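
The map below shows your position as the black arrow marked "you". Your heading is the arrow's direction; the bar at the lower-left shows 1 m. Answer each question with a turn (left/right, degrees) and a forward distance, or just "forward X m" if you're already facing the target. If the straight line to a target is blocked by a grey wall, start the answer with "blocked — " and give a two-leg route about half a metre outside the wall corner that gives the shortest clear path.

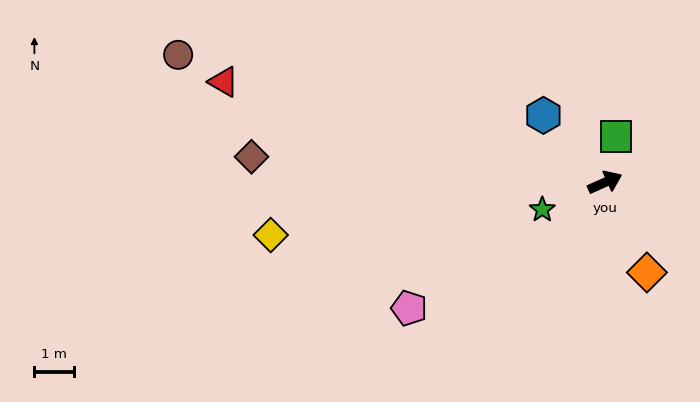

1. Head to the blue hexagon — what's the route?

turn left 108°, forward 2.3 m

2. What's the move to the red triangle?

turn left 141°, forward 10.0 m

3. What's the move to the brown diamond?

turn left 152°, forward 9.0 m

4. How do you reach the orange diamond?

turn right 89°, forward 2.5 m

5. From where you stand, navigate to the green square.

turn left 52°, forward 1.2 m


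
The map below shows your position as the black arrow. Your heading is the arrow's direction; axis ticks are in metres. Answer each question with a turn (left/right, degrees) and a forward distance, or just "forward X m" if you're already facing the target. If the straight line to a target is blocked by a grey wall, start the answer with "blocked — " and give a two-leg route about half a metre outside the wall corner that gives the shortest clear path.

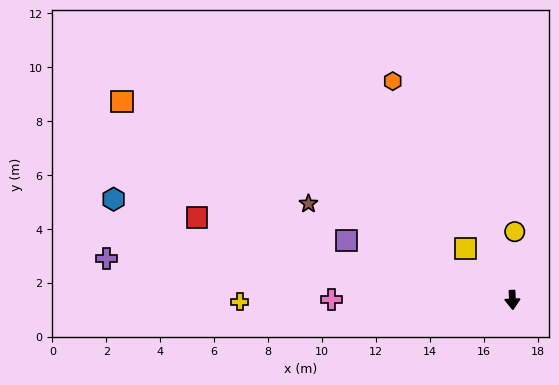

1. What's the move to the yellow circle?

turn left 176°, forward 2.5 m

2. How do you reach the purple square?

turn right 112°, forward 6.5 m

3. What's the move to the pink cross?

turn right 93°, forward 6.7 m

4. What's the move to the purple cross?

turn right 98°, forward 15.1 m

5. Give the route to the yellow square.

turn right 140°, forward 2.6 m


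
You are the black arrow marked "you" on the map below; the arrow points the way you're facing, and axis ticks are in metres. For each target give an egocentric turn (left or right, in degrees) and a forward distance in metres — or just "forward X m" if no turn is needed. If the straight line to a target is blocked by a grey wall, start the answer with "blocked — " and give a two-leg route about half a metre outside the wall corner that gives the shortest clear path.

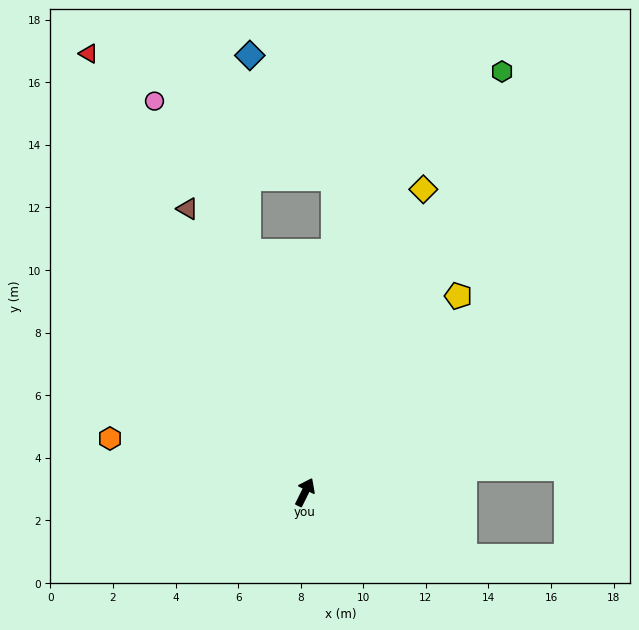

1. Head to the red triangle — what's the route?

turn left 53°, forward 15.6 m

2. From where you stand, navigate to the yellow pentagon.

turn right 12°, forward 8.0 m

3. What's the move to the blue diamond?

blocked — turn left 40°, forward 7.9 m, then turn right 14°, forward 6.3 m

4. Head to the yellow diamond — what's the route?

turn left 5°, forward 10.4 m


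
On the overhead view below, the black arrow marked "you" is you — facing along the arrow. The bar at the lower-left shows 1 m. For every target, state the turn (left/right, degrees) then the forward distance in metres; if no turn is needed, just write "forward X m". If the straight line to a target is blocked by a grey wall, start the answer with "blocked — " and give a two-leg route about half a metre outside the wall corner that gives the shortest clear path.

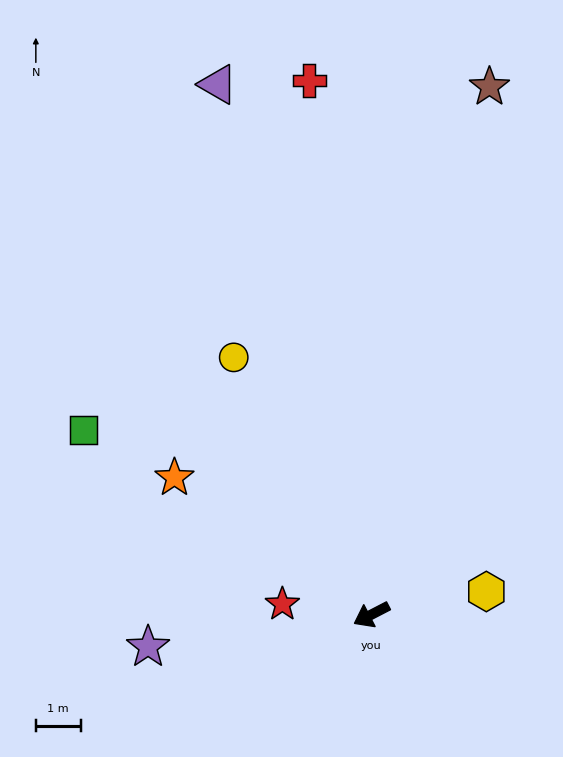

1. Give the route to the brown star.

turn right 130°, forward 12.1 m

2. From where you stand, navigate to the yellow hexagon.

turn left 164°, forward 2.6 m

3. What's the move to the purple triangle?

turn right 101°, forward 12.3 m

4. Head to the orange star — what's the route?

turn right 62°, forward 5.4 m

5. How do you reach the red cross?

turn right 111°, forward 12.0 m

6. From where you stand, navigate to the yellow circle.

turn right 89°, forward 6.5 m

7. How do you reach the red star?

turn right 34°, forward 2.0 m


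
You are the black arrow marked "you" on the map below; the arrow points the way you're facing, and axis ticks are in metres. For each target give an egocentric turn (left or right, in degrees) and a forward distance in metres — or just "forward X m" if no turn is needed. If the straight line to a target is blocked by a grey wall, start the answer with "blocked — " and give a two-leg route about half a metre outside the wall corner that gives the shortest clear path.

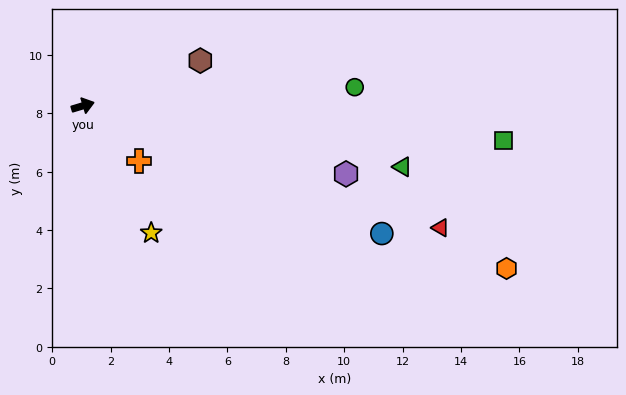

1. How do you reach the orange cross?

turn right 61°, forward 2.7 m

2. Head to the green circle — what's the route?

turn right 13°, forward 9.3 m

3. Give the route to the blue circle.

turn right 40°, forward 11.1 m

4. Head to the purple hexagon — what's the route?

turn right 31°, forward 9.3 m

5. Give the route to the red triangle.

turn right 36°, forward 12.9 m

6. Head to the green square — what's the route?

turn right 21°, forward 14.5 m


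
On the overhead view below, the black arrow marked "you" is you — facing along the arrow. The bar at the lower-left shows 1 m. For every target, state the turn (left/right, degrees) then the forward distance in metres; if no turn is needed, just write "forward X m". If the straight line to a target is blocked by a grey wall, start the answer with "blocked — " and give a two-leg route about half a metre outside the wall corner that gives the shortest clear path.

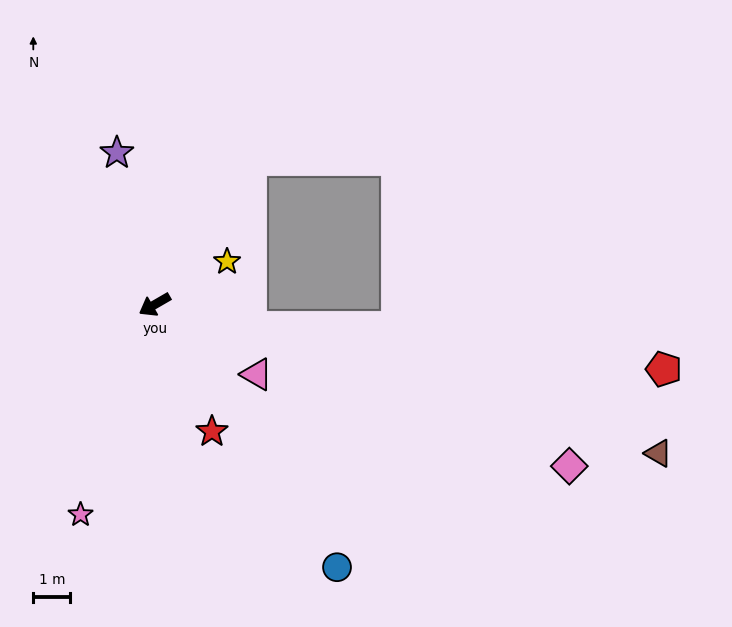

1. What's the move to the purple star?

turn right 106°, forward 4.2 m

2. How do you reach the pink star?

turn left 41°, forward 6.0 m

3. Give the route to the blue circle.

turn left 95°, forward 8.6 m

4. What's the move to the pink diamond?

turn left 129°, forward 12.0 m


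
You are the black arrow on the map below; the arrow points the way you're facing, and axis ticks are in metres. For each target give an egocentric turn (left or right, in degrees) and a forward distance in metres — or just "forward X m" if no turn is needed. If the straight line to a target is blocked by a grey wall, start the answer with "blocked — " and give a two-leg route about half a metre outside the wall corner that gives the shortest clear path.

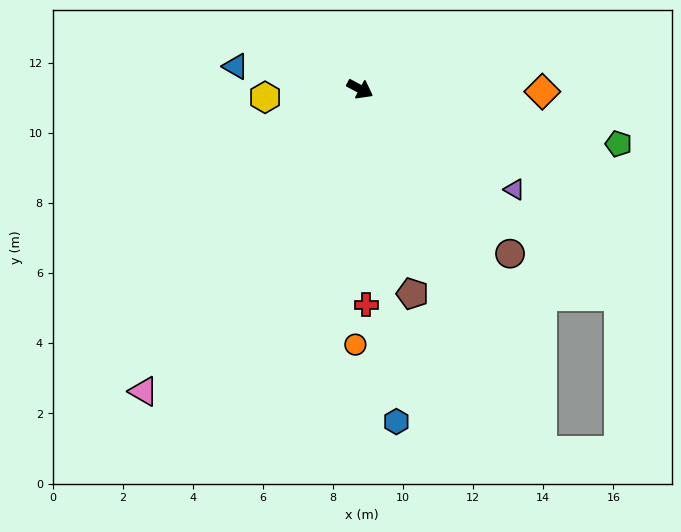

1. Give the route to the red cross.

turn right 60°, forward 6.2 m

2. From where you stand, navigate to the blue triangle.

turn right 162°, forward 3.6 m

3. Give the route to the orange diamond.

turn left 27°, forward 5.2 m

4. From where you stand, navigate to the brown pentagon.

turn right 47°, forward 6.0 m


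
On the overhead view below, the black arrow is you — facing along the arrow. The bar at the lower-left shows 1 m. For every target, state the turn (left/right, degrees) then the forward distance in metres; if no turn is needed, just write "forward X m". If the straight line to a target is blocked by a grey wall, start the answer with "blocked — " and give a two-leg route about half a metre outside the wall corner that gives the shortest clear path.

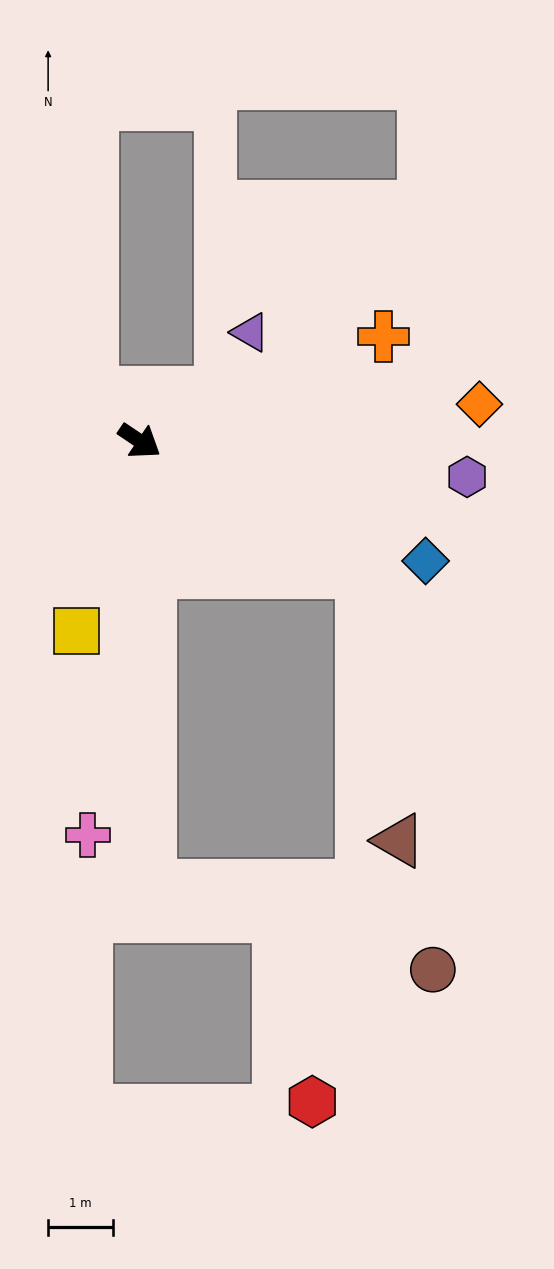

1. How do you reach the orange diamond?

turn left 40°, forward 5.3 m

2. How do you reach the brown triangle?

blocked — turn left 4°, forward 4.0 m, then turn right 52°, forward 4.2 m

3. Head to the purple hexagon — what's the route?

turn left 28°, forward 5.1 m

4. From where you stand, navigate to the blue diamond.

turn left 11°, forward 4.8 m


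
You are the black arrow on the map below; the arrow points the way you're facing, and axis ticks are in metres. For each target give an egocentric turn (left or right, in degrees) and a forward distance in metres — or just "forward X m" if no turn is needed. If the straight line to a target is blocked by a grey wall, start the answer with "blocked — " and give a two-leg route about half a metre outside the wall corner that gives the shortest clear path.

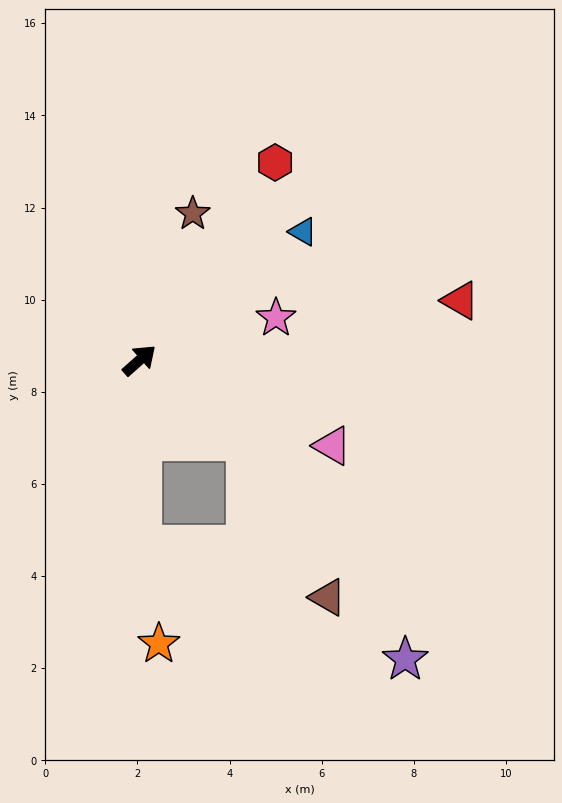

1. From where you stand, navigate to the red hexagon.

turn left 14°, forward 5.2 m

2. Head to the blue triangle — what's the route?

turn right 3°, forward 4.5 m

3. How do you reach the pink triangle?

turn right 66°, forward 4.6 m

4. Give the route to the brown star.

turn left 28°, forward 3.4 m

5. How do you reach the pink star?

turn right 24°, forward 3.1 m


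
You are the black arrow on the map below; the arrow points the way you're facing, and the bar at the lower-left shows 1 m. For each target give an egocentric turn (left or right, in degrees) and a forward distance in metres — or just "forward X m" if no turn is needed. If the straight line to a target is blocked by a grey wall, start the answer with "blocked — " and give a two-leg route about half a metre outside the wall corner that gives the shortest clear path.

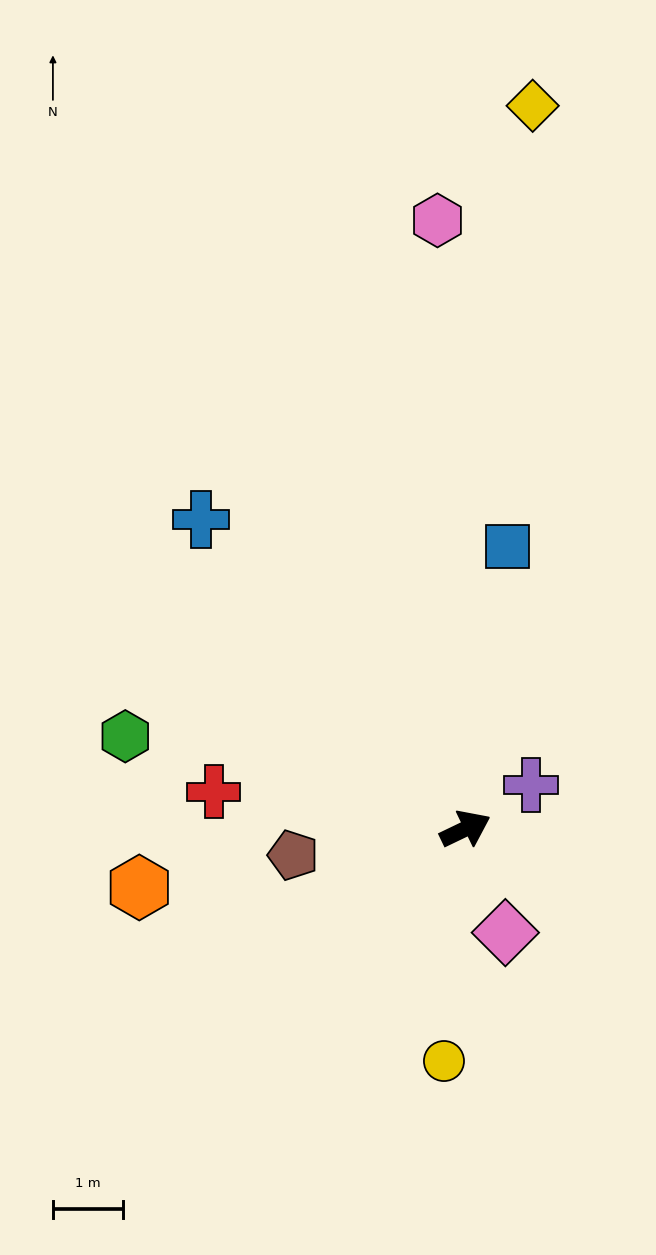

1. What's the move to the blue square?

turn left 56°, forward 4.0 m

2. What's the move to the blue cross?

turn left 105°, forward 5.8 m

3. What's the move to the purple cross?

turn left 8°, forward 1.1 m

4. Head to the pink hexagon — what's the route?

turn left 67°, forward 8.6 m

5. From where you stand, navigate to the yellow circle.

turn right 121°, forward 3.3 m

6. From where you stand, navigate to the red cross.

turn left 146°, forward 3.6 m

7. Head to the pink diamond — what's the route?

turn right 95°, forward 1.6 m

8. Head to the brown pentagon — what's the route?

turn left 163°, forward 2.5 m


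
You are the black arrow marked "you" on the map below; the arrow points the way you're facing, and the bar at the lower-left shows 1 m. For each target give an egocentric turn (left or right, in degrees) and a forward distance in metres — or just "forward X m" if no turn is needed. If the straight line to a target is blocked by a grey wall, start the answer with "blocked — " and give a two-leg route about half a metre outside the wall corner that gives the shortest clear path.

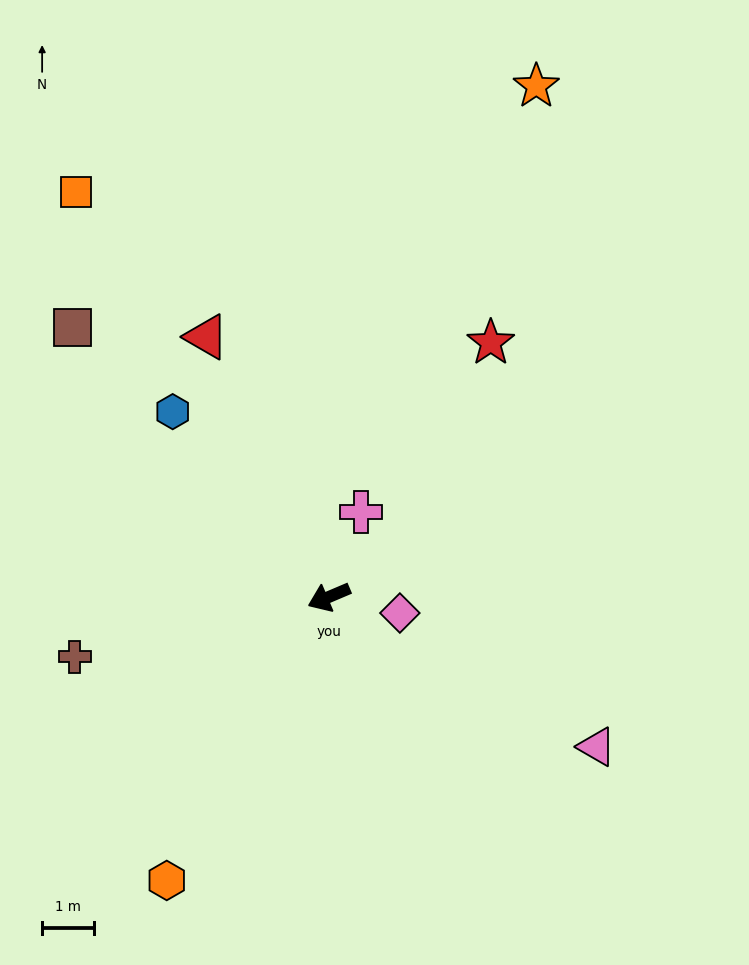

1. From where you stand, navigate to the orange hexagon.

turn left 37°, forward 6.3 m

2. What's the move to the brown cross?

turn right 10°, forward 5.0 m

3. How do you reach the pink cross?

turn right 134°, forward 1.7 m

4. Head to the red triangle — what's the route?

turn right 88°, forward 5.5 m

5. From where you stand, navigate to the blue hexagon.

turn right 73°, forward 4.6 m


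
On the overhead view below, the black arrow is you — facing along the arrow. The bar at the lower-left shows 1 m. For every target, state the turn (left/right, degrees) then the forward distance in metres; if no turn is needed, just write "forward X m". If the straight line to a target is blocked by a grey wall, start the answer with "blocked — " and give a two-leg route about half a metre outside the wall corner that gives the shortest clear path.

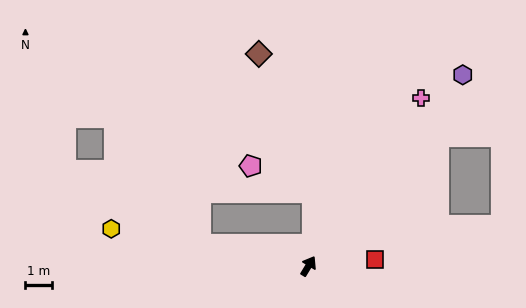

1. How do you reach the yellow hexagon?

turn left 110°, forward 7.6 m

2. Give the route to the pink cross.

turn right 3°, forward 7.6 m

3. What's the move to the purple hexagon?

turn right 8°, forward 9.3 m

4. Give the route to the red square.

turn right 53°, forward 2.5 m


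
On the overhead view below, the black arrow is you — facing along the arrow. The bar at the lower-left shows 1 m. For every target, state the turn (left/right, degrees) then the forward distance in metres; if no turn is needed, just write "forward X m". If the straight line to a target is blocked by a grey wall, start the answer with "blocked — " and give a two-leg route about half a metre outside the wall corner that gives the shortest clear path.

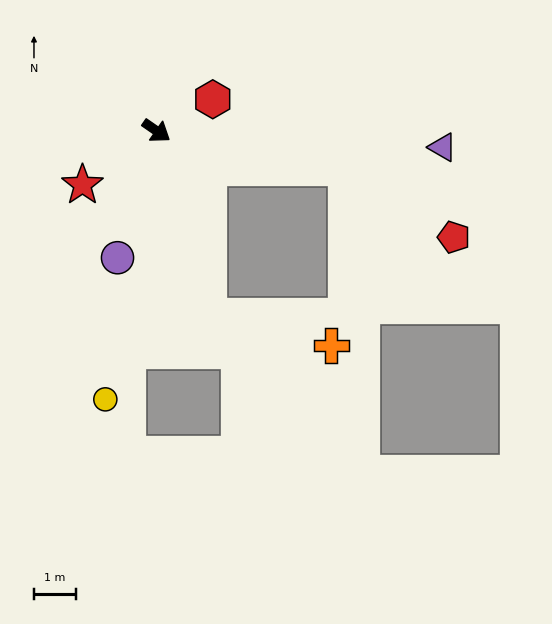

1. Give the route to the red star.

turn right 109°, forward 2.2 m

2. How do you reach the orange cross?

blocked — turn right 39°, forward 4.6 m, then turn left 60°, forward 3.0 m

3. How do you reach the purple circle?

turn right 72°, forward 3.2 m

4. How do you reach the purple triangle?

turn left 31°, forward 6.9 m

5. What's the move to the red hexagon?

turn left 64°, forward 1.5 m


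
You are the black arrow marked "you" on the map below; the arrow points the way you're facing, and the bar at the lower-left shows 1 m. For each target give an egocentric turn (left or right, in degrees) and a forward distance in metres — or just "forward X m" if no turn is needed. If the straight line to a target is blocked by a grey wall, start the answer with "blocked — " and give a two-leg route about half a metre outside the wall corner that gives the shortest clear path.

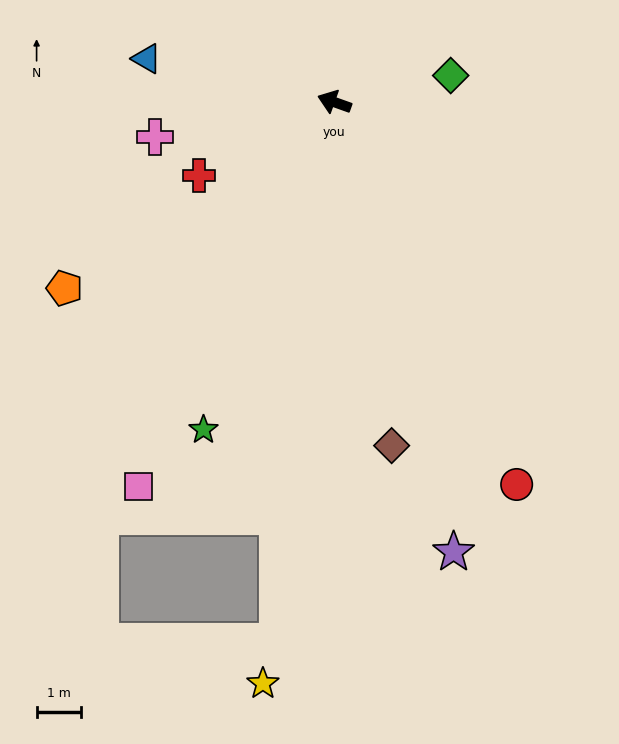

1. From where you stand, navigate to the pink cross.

turn left 31°, forward 4.1 m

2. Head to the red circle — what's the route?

turn left 135°, forward 9.5 m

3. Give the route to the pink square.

turn left 83°, forward 9.7 m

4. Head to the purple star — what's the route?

turn left 124°, forward 10.5 m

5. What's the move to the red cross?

turn left 48°, forward 3.5 m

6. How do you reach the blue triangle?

turn left 7°, forward 4.3 m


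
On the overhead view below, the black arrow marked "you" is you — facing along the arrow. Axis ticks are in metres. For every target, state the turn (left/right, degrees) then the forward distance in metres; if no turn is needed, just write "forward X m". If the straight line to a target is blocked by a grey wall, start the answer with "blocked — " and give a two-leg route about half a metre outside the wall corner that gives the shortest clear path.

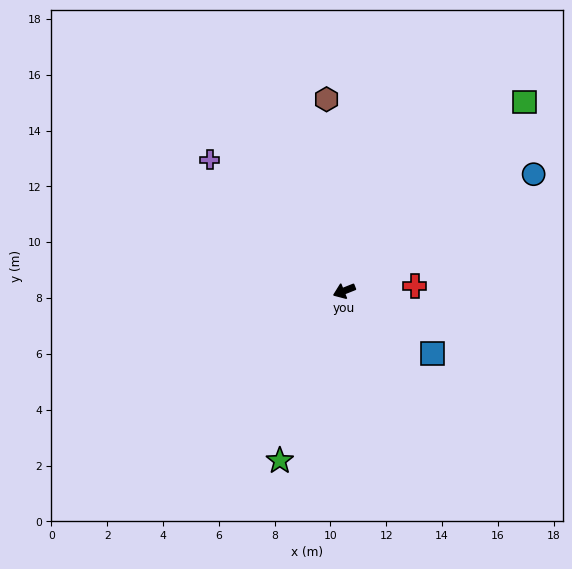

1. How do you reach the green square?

turn right 155°, forward 9.4 m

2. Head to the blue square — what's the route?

turn left 123°, forward 3.9 m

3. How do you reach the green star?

turn left 47°, forward 6.5 m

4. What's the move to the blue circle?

turn right 170°, forward 8.0 m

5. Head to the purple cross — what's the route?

turn right 66°, forward 6.7 m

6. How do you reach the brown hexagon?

turn right 107°, forward 6.9 m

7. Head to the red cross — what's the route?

turn left 162°, forward 2.5 m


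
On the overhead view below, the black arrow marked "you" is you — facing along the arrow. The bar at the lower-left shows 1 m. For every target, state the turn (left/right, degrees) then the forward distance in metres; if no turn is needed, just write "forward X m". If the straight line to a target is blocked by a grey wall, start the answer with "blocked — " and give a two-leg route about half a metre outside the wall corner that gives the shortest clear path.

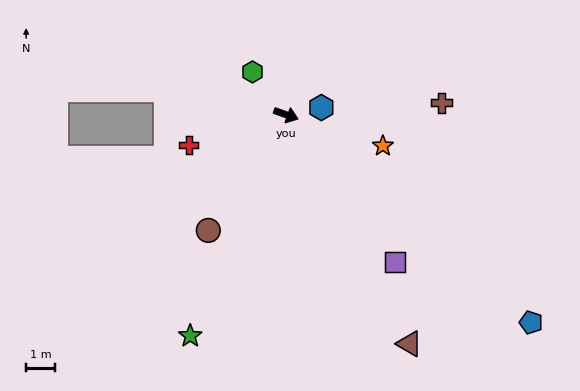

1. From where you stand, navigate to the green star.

turn right 94°, forward 8.4 m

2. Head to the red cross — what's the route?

turn right 143°, forward 3.6 m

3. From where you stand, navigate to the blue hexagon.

turn left 31°, forward 1.3 m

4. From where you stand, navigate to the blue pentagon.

turn right 21°, forward 11.2 m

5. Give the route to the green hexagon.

turn left 148°, forward 1.9 m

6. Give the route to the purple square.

turn right 34°, forward 6.4 m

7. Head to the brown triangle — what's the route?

turn right 42°, forward 9.1 m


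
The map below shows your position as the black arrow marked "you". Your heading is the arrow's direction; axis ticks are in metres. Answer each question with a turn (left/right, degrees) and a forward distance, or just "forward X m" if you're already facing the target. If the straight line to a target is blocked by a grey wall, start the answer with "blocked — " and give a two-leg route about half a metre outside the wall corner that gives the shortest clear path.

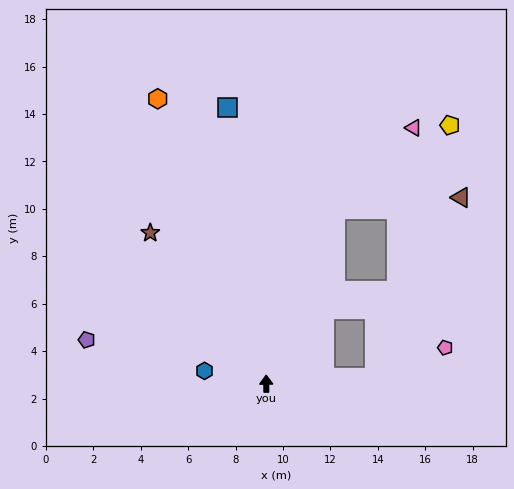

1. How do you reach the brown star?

turn left 37°, forward 8.0 m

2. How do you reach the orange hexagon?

turn left 20°, forward 12.9 m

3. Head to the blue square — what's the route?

turn left 7°, forward 11.8 m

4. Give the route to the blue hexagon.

turn left 78°, forward 2.7 m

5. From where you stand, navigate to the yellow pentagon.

blocked — turn right 22°, forward 7.9 m, then turn right 32°, forward 6.0 m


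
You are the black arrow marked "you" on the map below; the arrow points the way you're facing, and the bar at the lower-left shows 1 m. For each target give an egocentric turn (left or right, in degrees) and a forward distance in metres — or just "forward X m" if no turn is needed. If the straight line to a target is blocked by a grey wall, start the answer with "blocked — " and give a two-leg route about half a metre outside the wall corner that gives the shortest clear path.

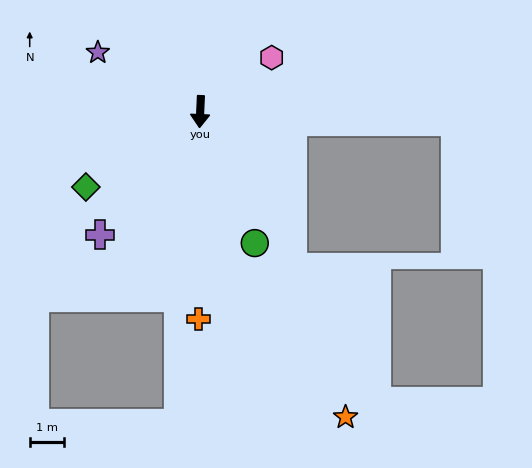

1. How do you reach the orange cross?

forward 6.1 m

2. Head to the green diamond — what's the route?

turn right 54°, forward 4.0 m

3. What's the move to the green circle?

turn left 25°, forward 4.2 m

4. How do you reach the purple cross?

turn right 37°, forward 4.6 m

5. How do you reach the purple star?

turn right 118°, forward 3.5 m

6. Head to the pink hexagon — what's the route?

turn left 130°, forward 2.6 m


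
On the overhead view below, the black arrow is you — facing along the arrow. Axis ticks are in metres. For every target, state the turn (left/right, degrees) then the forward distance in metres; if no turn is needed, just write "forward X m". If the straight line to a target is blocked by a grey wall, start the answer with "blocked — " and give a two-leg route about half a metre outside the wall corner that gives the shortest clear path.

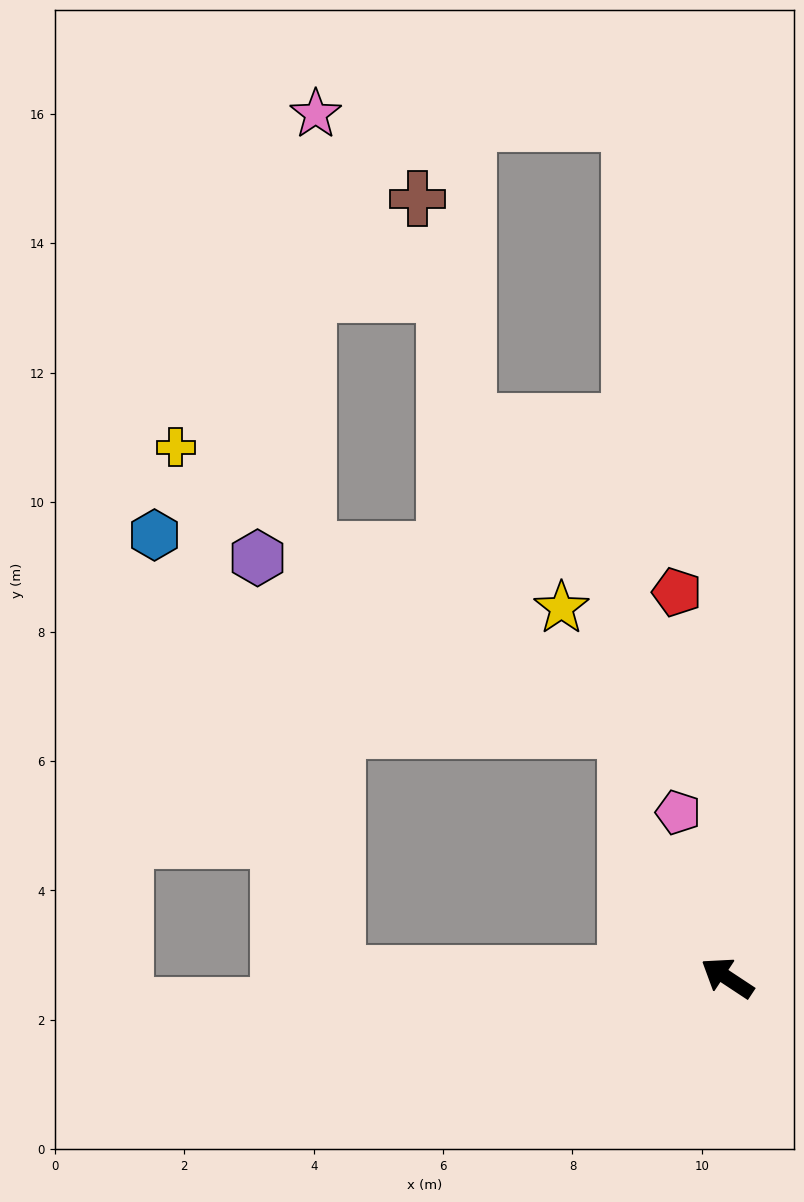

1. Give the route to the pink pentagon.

turn right 40°, forward 2.7 m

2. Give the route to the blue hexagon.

blocked — turn left 33°, forward 6.0 m, then turn right 67°, forward 7.3 m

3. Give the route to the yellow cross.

blocked — turn left 33°, forward 6.0 m, then turn right 72°, forward 8.5 m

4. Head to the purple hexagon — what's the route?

blocked — turn left 33°, forward 6.0 m, then turn right 79°, forward 6.5 m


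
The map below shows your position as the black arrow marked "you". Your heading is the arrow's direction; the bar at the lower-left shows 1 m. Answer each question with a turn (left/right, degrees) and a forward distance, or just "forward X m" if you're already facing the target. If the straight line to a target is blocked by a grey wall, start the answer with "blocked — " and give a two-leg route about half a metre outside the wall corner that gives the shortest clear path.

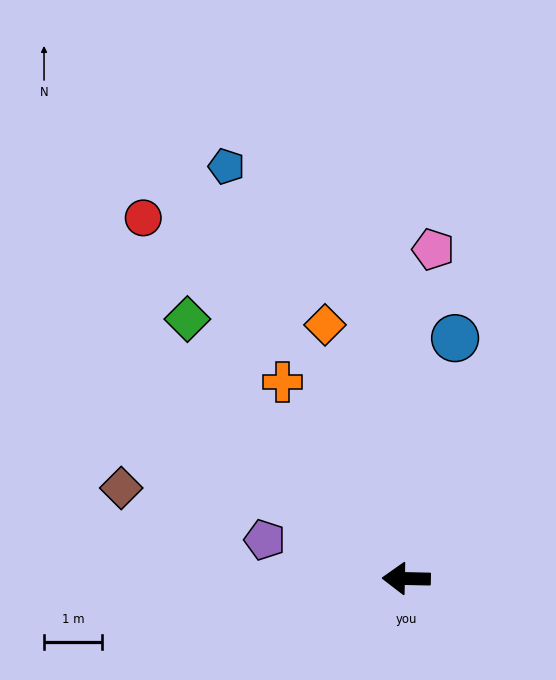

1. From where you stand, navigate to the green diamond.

turn right 49°, forward 5.9 m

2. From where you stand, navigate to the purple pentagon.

turn right 14°, forward 2.5 m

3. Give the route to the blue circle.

turn right 100°, forward 4.2 m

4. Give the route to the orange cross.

turn right 57°, forward 4.0 m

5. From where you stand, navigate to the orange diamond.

turn right 71°, forward 4.6 m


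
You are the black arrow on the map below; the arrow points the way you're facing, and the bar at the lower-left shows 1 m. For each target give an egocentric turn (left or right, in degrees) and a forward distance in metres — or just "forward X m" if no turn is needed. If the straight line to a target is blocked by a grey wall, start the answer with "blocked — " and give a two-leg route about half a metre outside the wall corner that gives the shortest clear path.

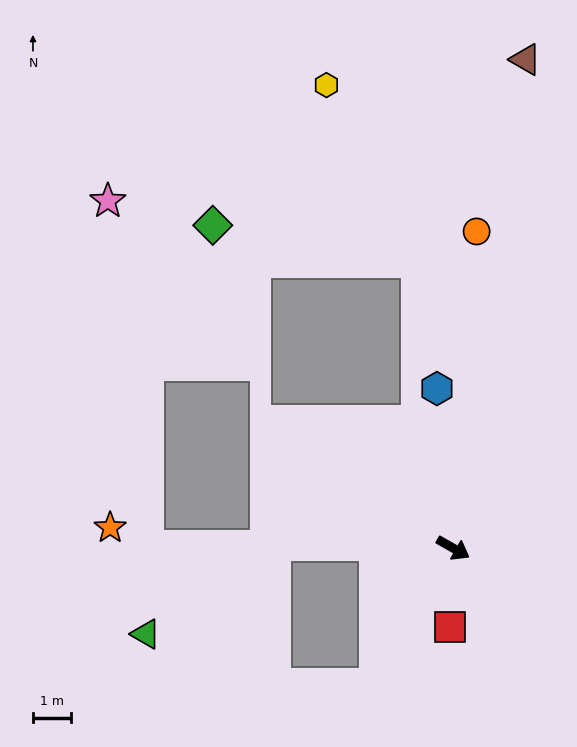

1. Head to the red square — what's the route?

turn right 63°, forward 2.1 m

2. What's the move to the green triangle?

blocked — turn right 151°, forward 4.7 m, then turn left 35°, forward 4.1 m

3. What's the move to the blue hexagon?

turn left 125°, forward 4.2 m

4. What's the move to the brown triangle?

turn left 111°, forward 12.9 m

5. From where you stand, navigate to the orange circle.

turn left 115°, forward 8.3 m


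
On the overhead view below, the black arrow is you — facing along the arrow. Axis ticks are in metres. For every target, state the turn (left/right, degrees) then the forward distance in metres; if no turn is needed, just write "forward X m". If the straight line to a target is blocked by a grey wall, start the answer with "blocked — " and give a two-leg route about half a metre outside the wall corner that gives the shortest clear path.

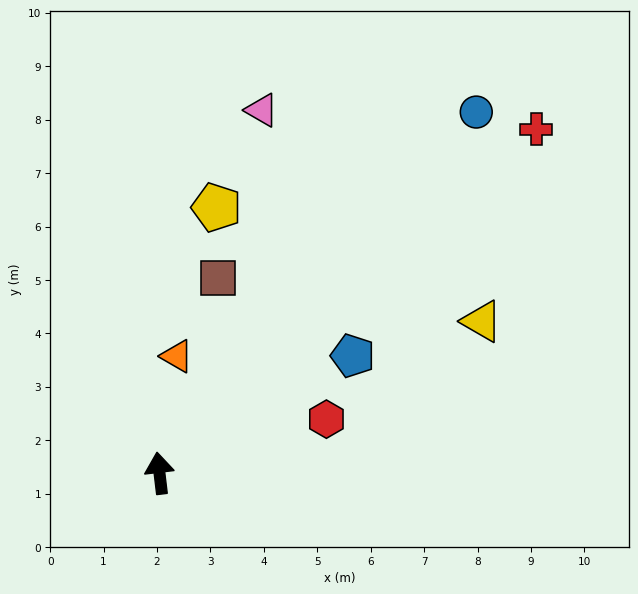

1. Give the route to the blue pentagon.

turn right 66°, forward 4.2 m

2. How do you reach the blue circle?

turn right 48°, forward 9.0 m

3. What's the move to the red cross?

turn right 54°, forward 9.5 m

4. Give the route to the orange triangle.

turn right 15°, forward 2.2 m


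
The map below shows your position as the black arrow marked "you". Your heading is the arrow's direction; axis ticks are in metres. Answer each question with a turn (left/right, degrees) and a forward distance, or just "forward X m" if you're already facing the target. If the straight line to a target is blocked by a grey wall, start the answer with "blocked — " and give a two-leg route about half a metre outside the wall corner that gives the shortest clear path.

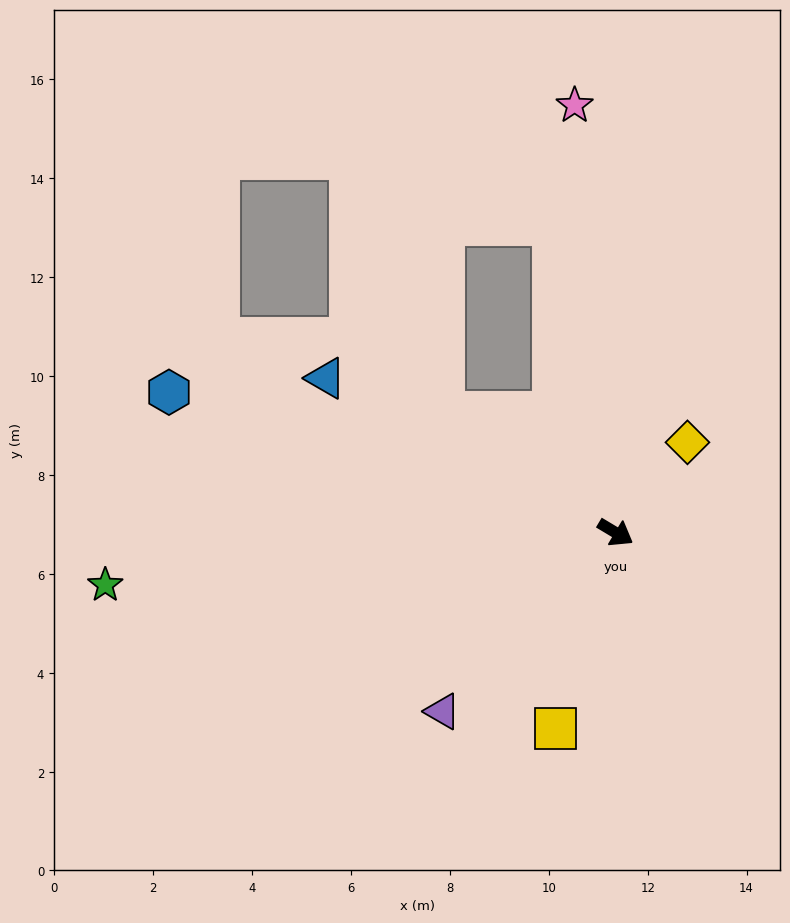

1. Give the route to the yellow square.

turn right 76°, forward 4.2 m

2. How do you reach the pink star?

turn left 126°, forward 8.7 m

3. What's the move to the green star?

turn right 143°, forward 10.4 m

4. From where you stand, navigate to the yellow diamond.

turn left 82°, forward 2.3 m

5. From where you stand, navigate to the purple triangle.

turn right 103°, forward 5.0 m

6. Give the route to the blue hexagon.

turn right 167°, forward 9.5 m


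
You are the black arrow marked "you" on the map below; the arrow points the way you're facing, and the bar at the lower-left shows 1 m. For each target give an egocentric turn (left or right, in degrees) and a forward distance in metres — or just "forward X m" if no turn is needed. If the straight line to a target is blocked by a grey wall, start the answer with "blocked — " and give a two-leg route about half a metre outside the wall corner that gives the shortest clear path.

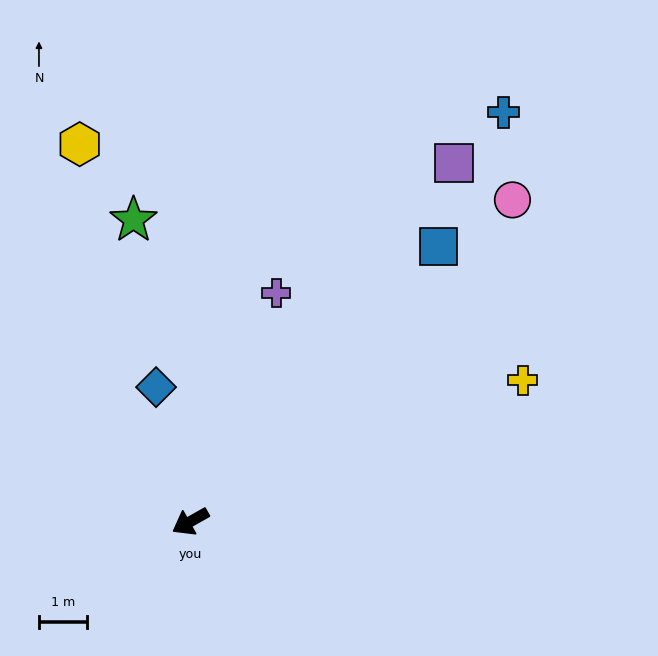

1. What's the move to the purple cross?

turn right 140°, forward 5.1 m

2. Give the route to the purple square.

turn right 156°, forward 9.3 m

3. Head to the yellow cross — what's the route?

turn left 174°, forward 7.5 m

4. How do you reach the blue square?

turn right 161°, forward 7.7 m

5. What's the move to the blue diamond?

turn right 105°, forward 2.9 m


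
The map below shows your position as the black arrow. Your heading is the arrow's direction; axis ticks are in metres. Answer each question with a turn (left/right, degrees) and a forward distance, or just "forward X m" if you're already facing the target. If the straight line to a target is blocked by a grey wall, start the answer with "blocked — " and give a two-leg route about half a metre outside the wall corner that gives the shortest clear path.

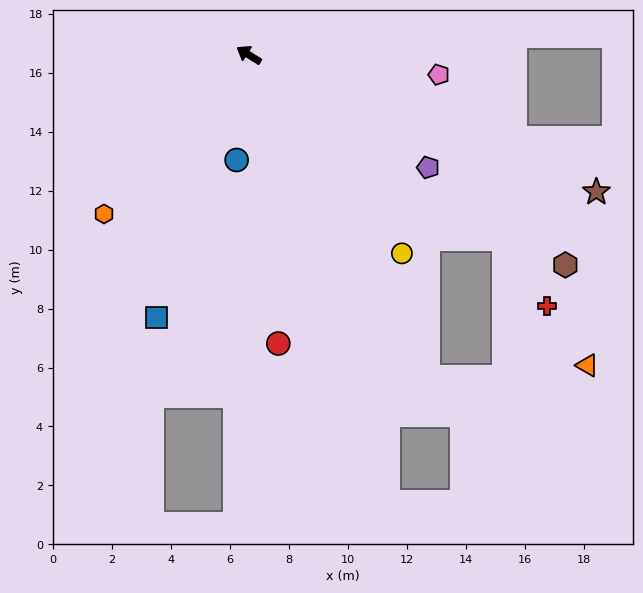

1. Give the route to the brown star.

turn right 170°, forward 12.7 m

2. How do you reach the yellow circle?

turn left 160°, forward 8.5 m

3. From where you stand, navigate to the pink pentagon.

turn right 154°, forward 6.5 m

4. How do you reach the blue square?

turn left 103°, forward 9.4 m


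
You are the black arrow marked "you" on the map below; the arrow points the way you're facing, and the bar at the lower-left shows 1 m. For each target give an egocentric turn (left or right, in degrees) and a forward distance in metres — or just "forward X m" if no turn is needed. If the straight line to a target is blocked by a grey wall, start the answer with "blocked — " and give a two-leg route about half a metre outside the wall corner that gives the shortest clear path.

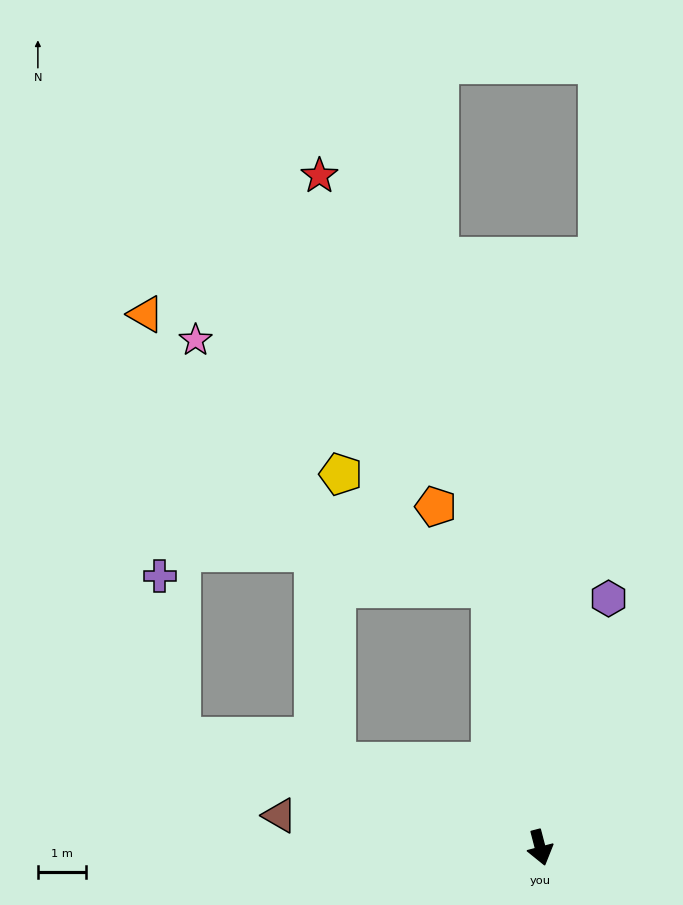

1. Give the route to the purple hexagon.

turn left 150°, forward 5.4 m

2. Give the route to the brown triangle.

turn right 112°, forward 5.5 m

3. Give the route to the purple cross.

blocked — turn right 122°, forward 7.8 m, then turn right 66°, forward 3.4 m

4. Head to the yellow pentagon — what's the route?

blocked — turn left 176°, forward 5.5 m, then turn left 43°, forward 3.9 m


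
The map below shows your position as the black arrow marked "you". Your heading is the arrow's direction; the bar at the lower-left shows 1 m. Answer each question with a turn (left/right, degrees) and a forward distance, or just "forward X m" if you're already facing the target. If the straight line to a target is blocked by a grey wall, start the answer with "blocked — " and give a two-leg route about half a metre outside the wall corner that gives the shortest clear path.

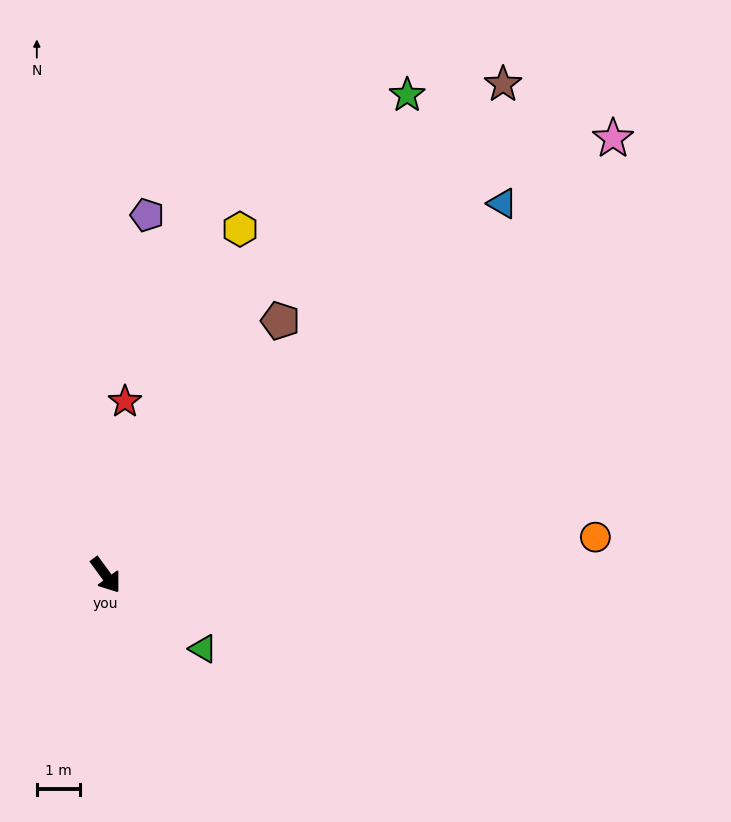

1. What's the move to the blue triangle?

turn left 97°, forward 12.7 m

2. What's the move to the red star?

turn left 137°, forward 4.1 m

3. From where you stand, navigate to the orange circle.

turn left 58°, forward 11.4 m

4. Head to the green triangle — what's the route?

turn left 17°, forward 2.8 m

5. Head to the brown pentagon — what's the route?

turn left 109°, forward 7.2 m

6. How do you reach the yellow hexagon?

turn left 123°, forward 8.6 m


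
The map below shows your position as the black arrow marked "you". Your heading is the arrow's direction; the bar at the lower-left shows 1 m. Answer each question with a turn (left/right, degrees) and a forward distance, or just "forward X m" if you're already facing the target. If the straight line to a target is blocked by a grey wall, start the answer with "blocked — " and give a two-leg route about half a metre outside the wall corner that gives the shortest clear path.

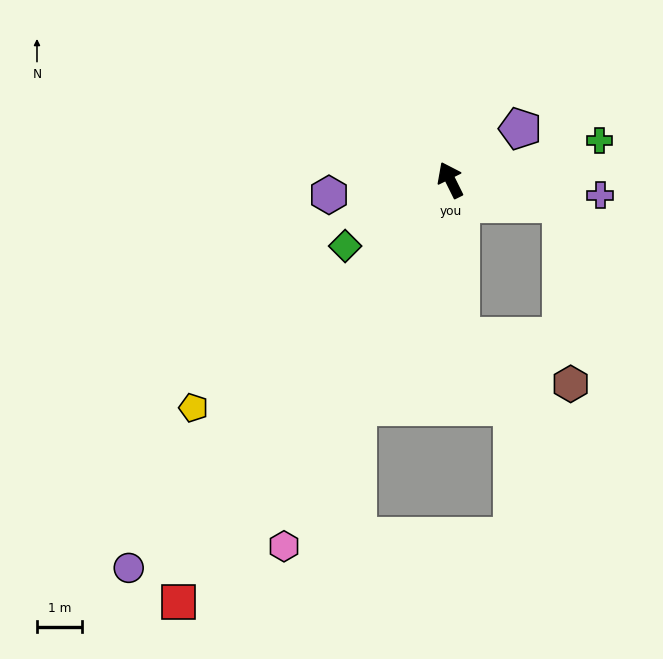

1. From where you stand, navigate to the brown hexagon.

blocked — turn left 158°, forward 3.5 m, then turn left 62°, forward 2.6 m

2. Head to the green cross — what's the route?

turn right 102°, forward 3.4 m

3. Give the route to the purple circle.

turn left 114°, forward 11.1 m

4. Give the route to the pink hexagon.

turn left 129°, forward 8.8 m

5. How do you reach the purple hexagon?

turn left 71°, forward 2.7 m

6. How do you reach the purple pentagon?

turn right 80°, forward 1.9 m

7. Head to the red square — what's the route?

turn left 121°, forward 11.0 m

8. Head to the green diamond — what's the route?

turn left 96°, forward 2.7 m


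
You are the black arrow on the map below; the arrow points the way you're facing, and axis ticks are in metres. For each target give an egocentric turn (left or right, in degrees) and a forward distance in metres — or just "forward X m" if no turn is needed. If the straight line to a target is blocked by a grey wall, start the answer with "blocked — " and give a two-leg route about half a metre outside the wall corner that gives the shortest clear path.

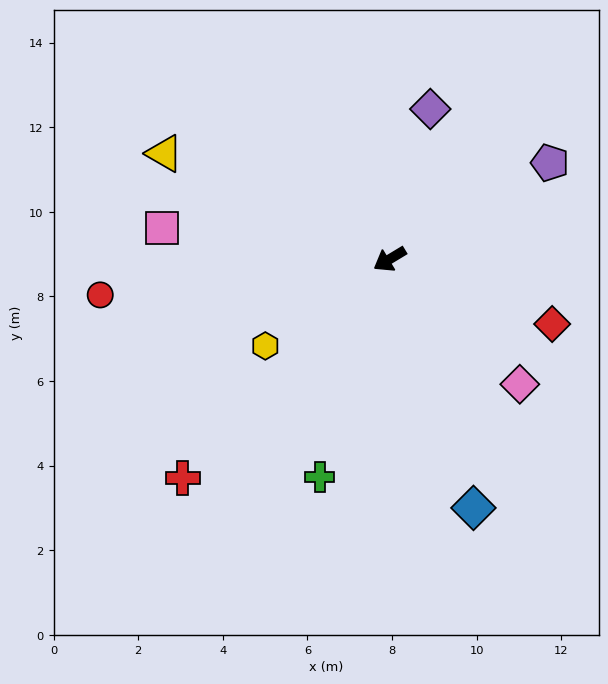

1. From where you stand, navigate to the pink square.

turn right 39°, forward 5.4 m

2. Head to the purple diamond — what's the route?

turn right 136°, forward 3.7 m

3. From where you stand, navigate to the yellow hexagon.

turn left 4°, forward 3.6 m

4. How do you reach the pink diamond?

turn left 105°, forward 4.3 m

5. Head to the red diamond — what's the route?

turn left 127°, forward 4.1 m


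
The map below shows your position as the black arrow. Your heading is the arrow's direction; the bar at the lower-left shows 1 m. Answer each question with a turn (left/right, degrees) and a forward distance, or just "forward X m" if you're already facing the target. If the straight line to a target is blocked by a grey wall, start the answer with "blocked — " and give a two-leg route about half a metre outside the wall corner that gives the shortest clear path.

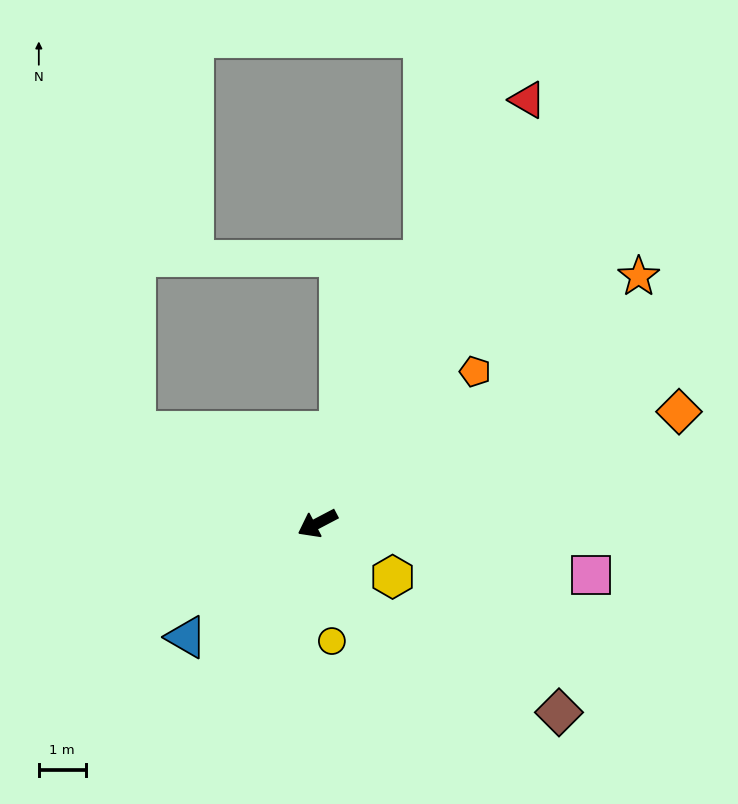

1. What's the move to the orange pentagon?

turn right 164°, forward 4.7 m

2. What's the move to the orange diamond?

turn left 169°, forward 8.1 m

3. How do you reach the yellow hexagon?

turn left 117°, forward 2.0 m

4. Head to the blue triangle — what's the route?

turn left 13°, forward 3.7 m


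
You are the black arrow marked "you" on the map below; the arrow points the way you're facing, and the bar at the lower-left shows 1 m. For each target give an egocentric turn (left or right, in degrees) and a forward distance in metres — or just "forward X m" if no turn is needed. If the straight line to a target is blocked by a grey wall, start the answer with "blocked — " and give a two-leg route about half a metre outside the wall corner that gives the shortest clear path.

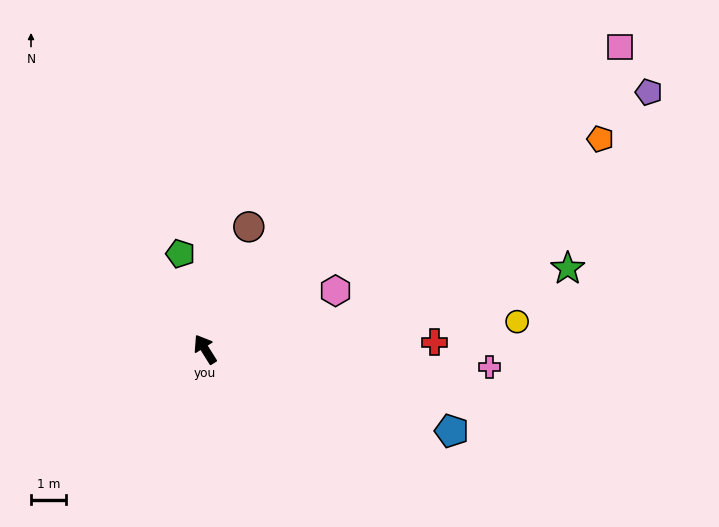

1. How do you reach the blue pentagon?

turn right 140°, forward 7.3 m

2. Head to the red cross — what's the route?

turn right 120°, forward 6.5 m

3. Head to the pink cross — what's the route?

turn right 126°, forward 8.0 m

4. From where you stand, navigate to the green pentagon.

turn right 18°, forward 2.8 m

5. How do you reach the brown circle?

turn right 52°, forward 3.7 m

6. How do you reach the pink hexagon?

turn right 98°, forward 4.0 m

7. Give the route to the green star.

turn right 110°, forward 10.5 m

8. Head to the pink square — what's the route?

turn right 86°, forward 14.5 m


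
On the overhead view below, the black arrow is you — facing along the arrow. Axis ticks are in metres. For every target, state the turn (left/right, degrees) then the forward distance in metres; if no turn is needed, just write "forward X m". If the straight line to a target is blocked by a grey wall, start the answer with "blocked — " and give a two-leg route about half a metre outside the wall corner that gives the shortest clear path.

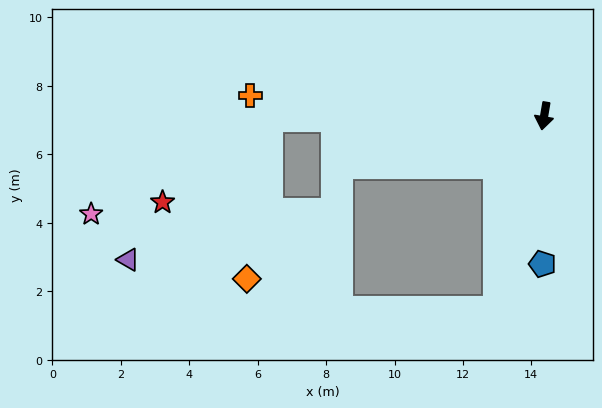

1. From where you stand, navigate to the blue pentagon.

turn left 9°, forward 4.3 m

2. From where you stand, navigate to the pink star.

blocked — turn right 80°, forward 8.1 m, then turn left 28°, forward 5.9 m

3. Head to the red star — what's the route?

blocked — turn right 80°, forward 8.1 m, then turn left 38°, forward 3.9 m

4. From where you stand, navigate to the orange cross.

turn right 84°, forward 8.6 m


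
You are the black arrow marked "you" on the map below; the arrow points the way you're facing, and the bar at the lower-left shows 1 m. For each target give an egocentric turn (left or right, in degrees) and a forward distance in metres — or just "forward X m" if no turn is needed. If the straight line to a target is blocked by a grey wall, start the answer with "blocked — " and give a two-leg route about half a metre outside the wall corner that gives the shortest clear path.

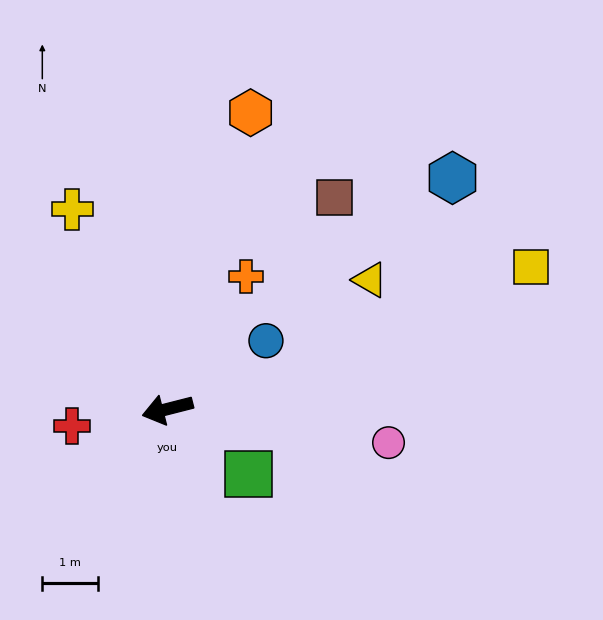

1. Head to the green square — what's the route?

turn left 127°, forward 1.9 m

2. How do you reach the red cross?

turn right 4°, forward 1.7 m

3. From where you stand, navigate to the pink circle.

turn left 157°, forward 4.0 m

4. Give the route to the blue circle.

turn right 160°, forward 2.2 m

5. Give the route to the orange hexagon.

turn right 120°, forward 5.6 m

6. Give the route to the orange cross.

turn right 135°, forward 2.8 m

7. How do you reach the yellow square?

turn right 173°, forward 7.0 m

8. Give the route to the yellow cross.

turn right 79°, forward 4.0 m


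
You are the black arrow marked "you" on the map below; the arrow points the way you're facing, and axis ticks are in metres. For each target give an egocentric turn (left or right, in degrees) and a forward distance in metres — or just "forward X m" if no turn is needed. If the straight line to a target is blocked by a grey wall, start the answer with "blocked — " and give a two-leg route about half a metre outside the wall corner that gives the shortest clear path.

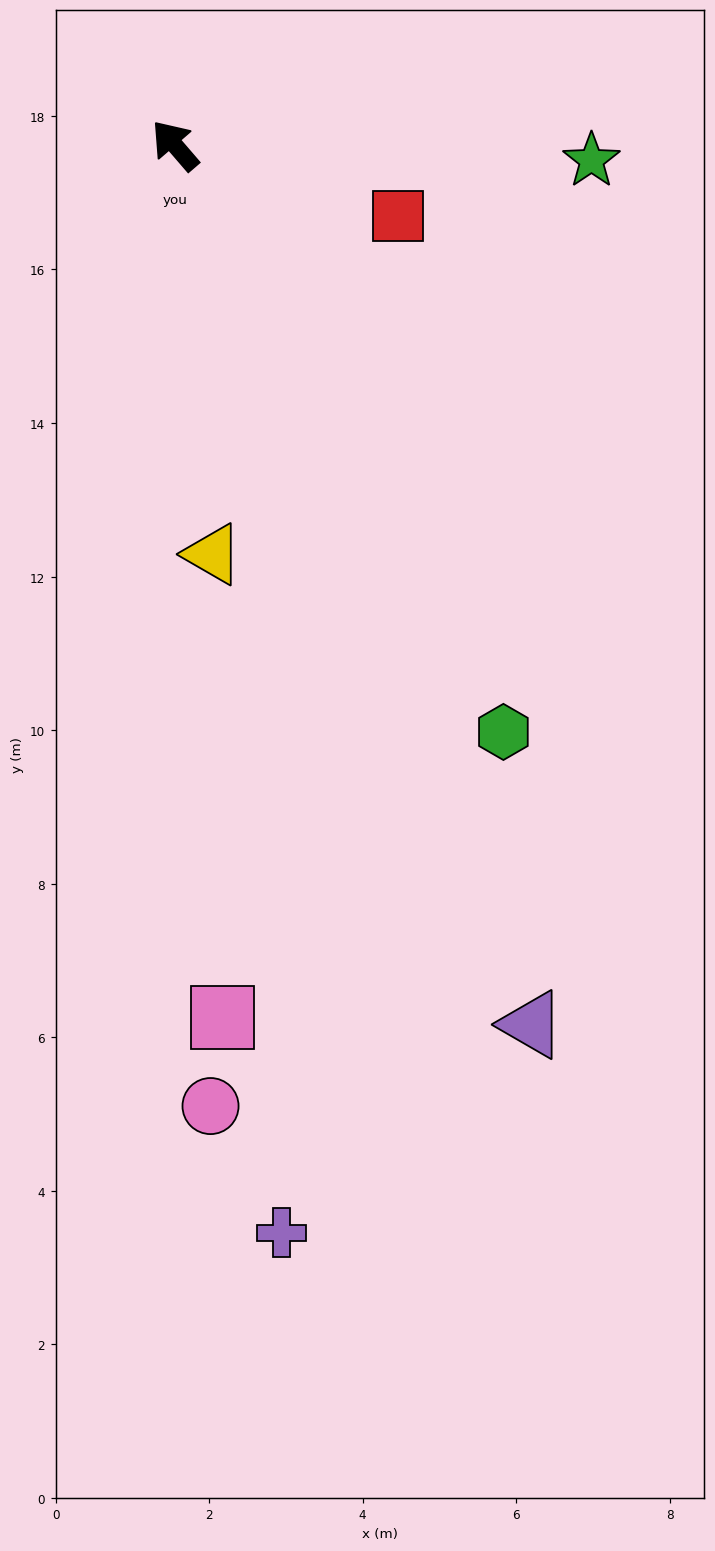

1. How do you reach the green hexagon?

turn left 168°, forward 8.8 m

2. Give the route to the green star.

turn right 133°, forward 5.4 m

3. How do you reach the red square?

turn right 148°, forward 3.0 m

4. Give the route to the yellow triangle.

turn left 145°, forward 5.4 m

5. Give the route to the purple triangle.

turn left 161°, forward 12.4 m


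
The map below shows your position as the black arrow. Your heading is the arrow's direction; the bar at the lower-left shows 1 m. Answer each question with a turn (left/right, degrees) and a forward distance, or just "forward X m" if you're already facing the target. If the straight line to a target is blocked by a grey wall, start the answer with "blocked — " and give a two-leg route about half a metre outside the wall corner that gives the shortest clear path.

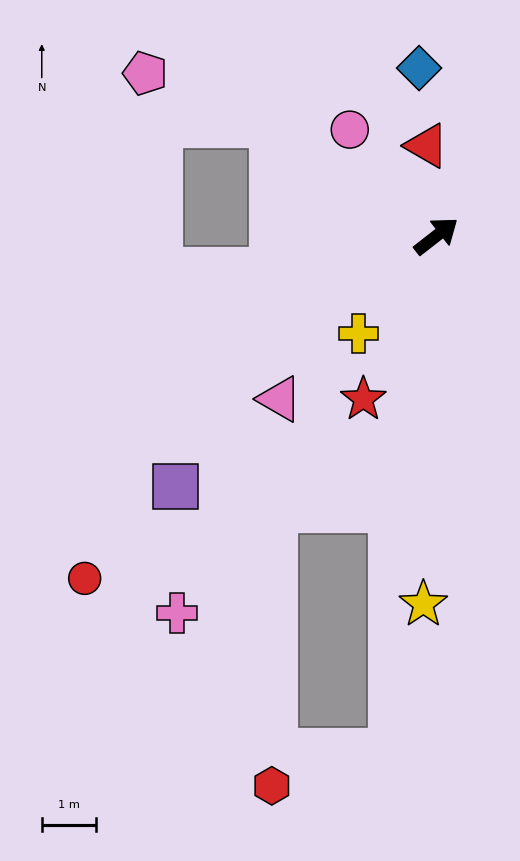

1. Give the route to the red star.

turn right 152°, forward 3.3 m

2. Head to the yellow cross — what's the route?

turn right 167°, forward 2.3 m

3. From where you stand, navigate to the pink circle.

turn left 91°, forward 2.5 m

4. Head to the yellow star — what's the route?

turn right 130°, forward 6.8 m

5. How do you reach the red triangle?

turn left 58°, forward 1.7 m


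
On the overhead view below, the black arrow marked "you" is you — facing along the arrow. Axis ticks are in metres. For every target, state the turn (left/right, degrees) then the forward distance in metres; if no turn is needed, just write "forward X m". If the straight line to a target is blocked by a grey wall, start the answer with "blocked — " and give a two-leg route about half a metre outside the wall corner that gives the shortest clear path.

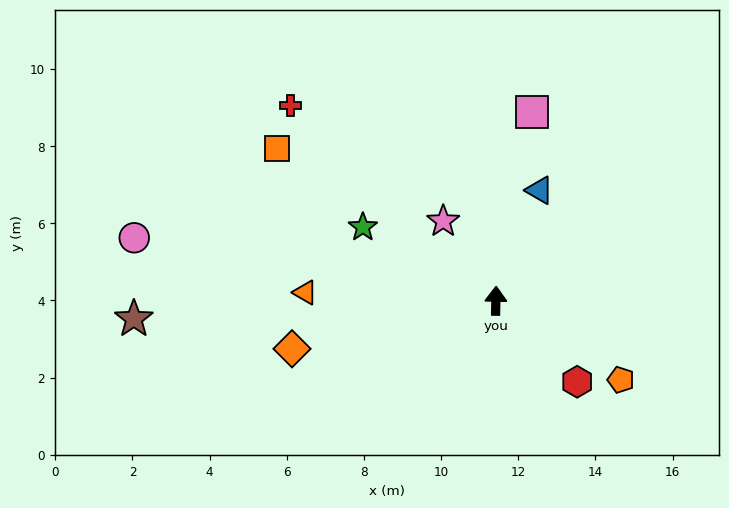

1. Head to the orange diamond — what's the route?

turn left 104°, forward 5.4 m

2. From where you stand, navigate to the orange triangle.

turn left 89°, forward 4.9 m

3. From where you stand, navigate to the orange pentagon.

turn right 121°, forward 3.8 m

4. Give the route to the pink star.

turn left 35°, forward 2.5 m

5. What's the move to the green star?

turn left 62°, forward 3.9 m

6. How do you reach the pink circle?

turn left 81°, forward 9.5 m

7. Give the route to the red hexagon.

turn right 134°, forward 3.0 m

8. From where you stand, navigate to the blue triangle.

turn right 20°, forward 3.1 m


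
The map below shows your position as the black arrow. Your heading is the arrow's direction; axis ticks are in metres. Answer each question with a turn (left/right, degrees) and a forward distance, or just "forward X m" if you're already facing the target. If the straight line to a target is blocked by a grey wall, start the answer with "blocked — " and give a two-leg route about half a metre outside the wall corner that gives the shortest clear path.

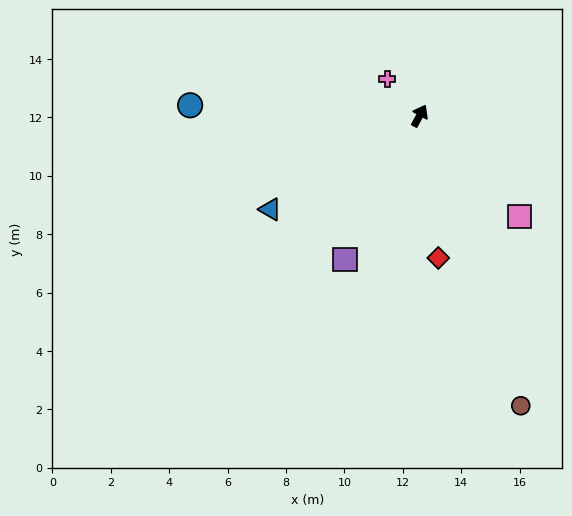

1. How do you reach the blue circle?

turn left 116°, forward 7.9 m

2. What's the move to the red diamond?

turn right 144°, forward 4.9 m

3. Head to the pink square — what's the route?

turn right 107°, forward 4.9 m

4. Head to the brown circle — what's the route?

turn right 132°, forward 10.5 m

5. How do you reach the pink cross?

turn left 70°, forward 1.7 m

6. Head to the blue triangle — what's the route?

turn left 151°, forward 6.0 m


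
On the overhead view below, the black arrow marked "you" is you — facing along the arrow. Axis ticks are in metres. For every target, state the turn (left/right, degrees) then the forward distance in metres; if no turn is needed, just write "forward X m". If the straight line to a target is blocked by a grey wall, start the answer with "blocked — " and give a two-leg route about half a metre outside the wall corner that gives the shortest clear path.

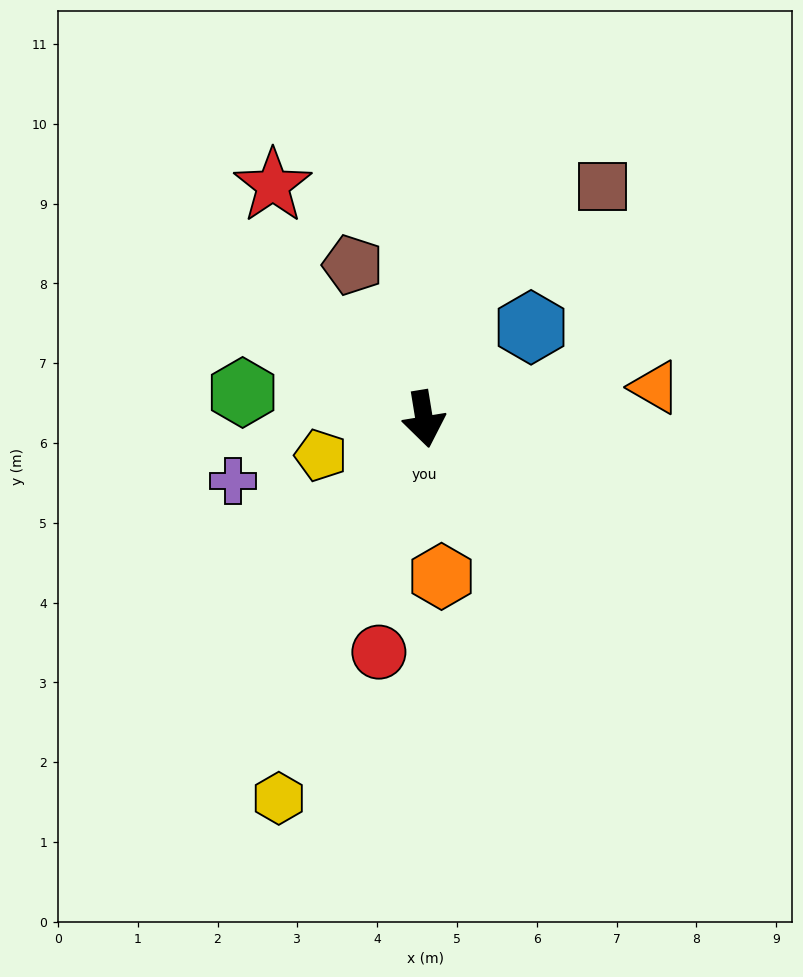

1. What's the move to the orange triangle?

turn left 89°, forward 2.9 m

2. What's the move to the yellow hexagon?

turn right 30°, forward 5.1 m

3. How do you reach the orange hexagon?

turn right 3°, forward 2.0 m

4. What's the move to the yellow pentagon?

turn right 80°, forward 1.4 m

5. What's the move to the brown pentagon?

turn right 164°, forward 2.1 m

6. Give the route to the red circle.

turn right 20°, forward 3.0 m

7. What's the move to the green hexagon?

turn right 108°, forward 2.3 m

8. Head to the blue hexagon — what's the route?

turn left 121°, forward 1.8 m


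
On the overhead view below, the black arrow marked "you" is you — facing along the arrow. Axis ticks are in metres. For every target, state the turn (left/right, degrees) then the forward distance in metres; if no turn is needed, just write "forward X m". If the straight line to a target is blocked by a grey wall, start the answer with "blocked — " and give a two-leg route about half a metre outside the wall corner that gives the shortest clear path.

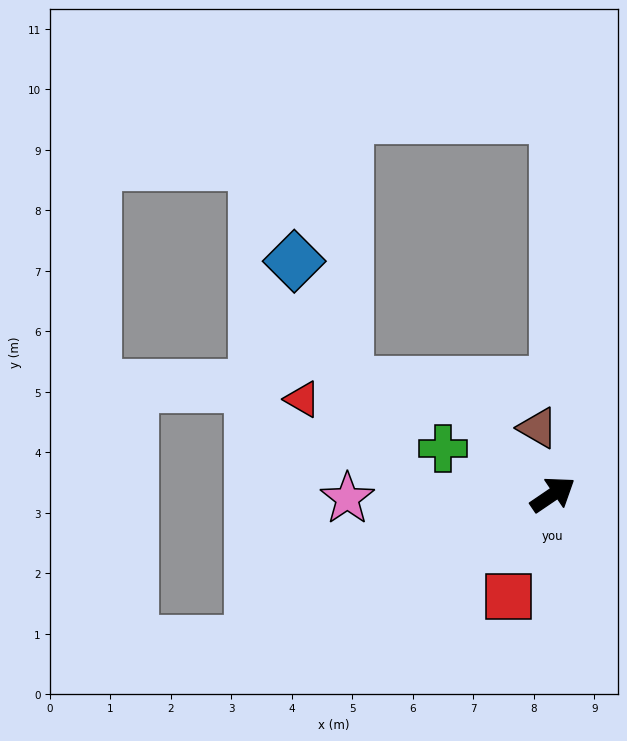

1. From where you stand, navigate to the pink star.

turn left 147°, forward 3.4 m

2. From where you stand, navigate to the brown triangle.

turn left 69°, forward 1.1 m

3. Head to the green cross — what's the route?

turn left 123°, forward 2.0 m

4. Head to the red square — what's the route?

turn right 148°, forward 1.8 m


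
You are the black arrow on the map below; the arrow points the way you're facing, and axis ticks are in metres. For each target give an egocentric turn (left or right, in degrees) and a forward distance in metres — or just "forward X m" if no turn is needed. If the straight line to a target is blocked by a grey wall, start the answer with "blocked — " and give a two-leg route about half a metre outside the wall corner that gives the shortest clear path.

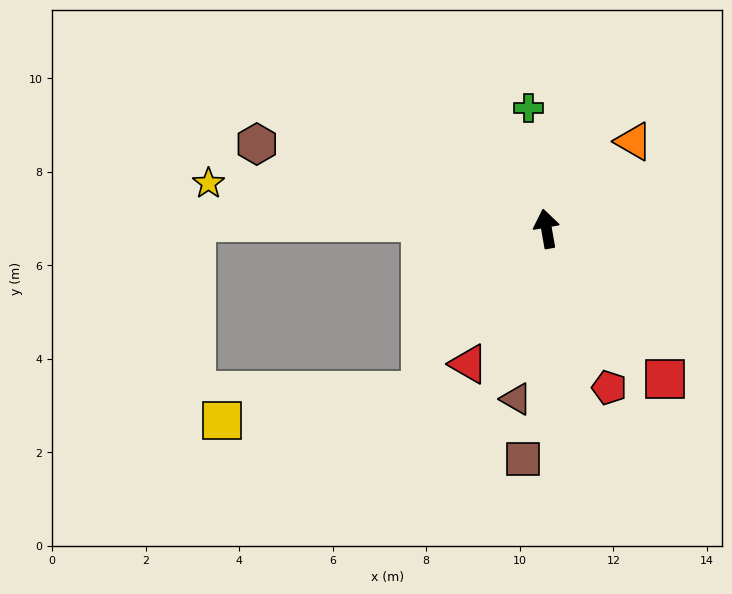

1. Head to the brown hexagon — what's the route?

turn left 64°, forward 6.5 m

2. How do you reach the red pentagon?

turn right 168°, forward 3.7 m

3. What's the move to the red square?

turn right 152°, forward 4.1 m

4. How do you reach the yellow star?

turn left 72°, forward 7.3 m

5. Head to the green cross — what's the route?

forward 2.6 m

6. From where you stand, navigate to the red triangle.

turn left 140°, forward 3.3 m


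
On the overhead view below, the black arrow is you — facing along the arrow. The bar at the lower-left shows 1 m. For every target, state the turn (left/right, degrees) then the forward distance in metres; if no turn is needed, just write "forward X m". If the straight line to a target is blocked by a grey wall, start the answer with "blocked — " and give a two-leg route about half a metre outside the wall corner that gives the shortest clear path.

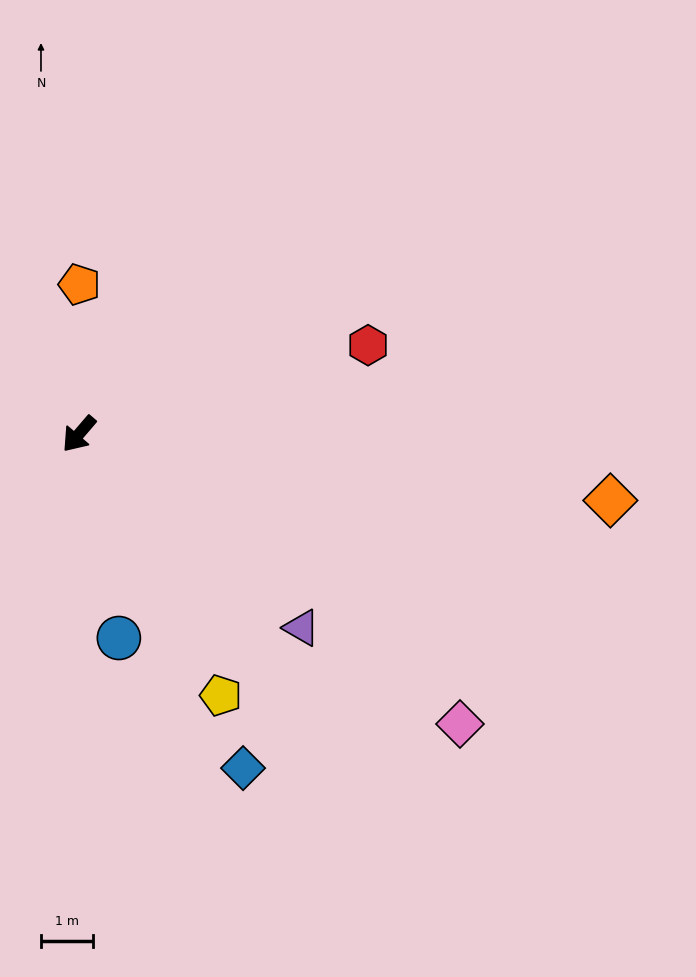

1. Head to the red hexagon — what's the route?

turn left 148°, forward 5.9 m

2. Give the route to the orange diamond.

turn left 123°, forward 10.4 m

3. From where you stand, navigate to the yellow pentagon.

turn left 69°, forward 5.8 m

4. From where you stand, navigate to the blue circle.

turn left 52°, forward 4.0 m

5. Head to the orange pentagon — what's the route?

turn right 140°, forward 2.9 m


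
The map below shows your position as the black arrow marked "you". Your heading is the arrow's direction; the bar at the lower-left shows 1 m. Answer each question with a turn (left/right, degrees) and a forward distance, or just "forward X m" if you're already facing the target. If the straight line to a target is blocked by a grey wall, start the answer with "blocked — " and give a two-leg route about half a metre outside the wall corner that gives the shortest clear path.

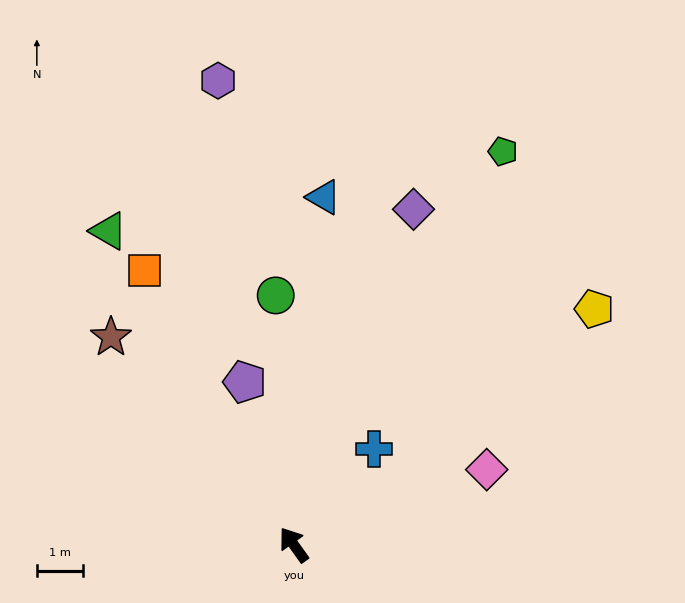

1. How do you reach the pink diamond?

turn right 104°, forward 4.5 m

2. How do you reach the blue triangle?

turn right 40°, forward 7.5 m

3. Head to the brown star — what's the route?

turn left 6°, forward 6.0 m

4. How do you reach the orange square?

turn right 7°, forward 6.8 m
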